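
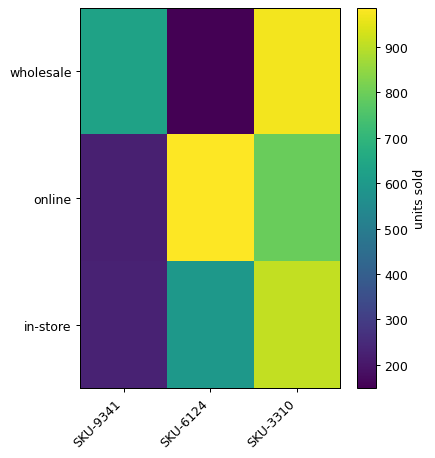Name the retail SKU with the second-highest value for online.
Top 3 for online: SKU-6124 ≈ 1000, SKU-3310 ≈ 800, SKU-9341 ≈ 200.

SKU-3310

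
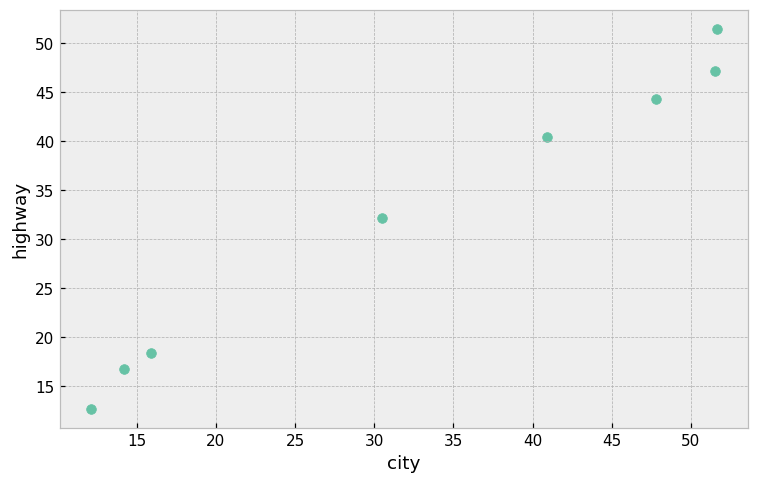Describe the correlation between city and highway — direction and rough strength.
Points are positively correlated; strong (|r| ≈ 1.0).

positive, strong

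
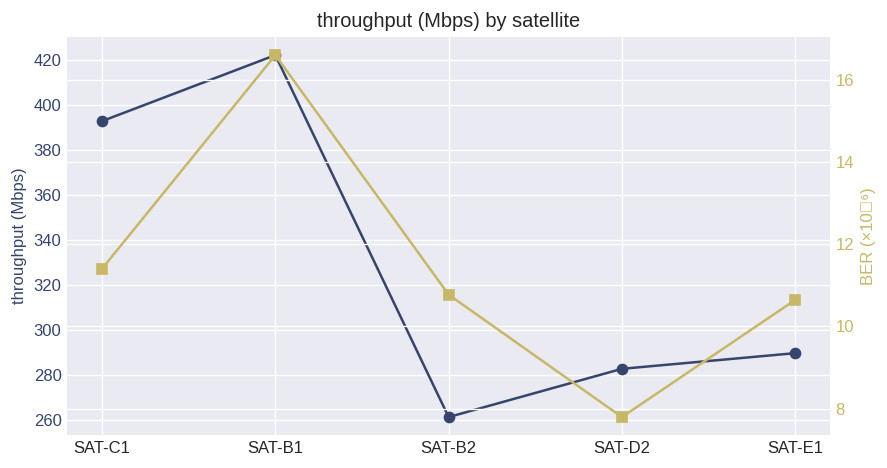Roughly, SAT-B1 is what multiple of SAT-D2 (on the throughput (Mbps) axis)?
SAT-B1 ≈ 420, SAT-D2 ≈ 280; 420/280 ≈ 1.5.

≈ 1.5×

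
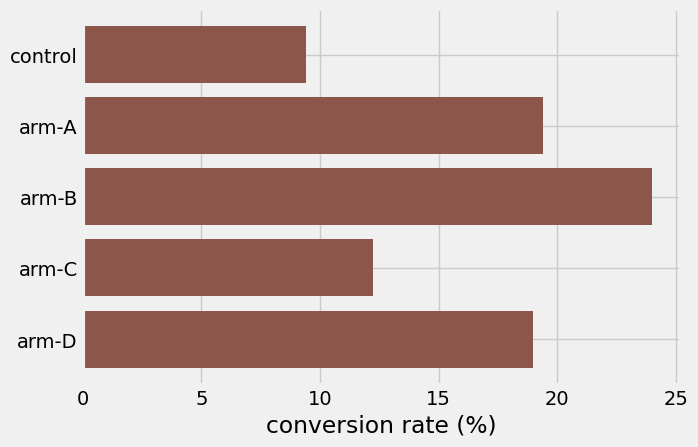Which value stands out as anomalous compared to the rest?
control

control ≈ 10; the rest sit between ≈ 12 and ≈ 24.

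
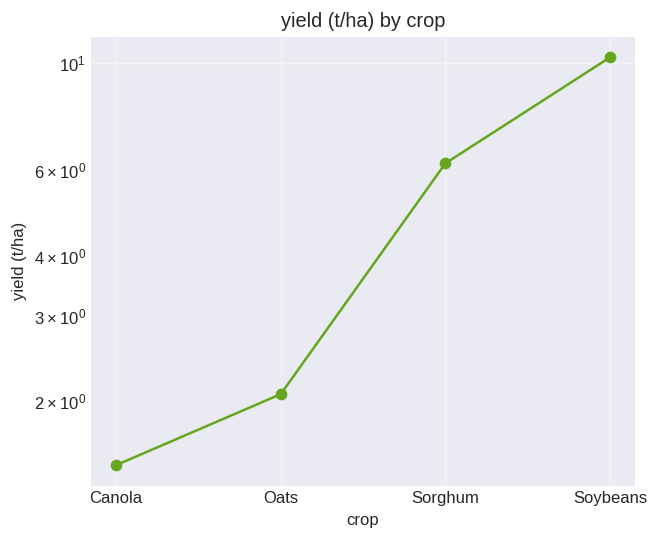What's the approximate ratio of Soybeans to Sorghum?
≈ 1.67×

Soybeans ≈ 10, Sorghum ≈ 6; 10/6 ≈ 1.67.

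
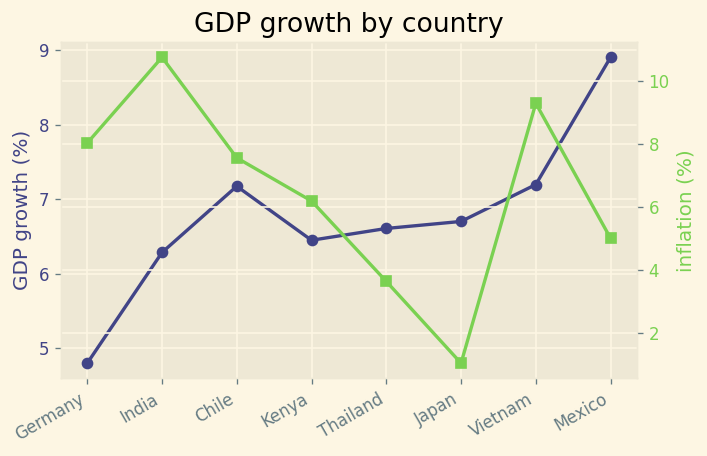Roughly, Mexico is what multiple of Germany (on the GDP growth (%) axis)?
Mexico ≈ 9.0, Germany ≈ 5.0; 9.0/5.0 ≈ 1.8.

≈ 1.8×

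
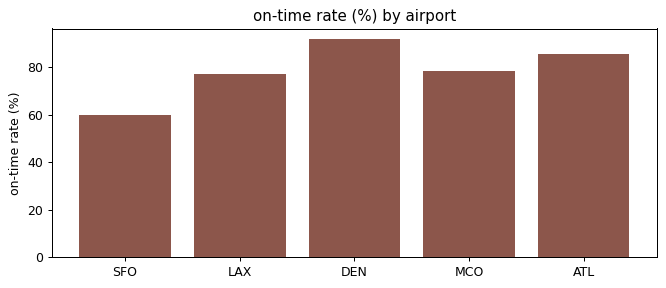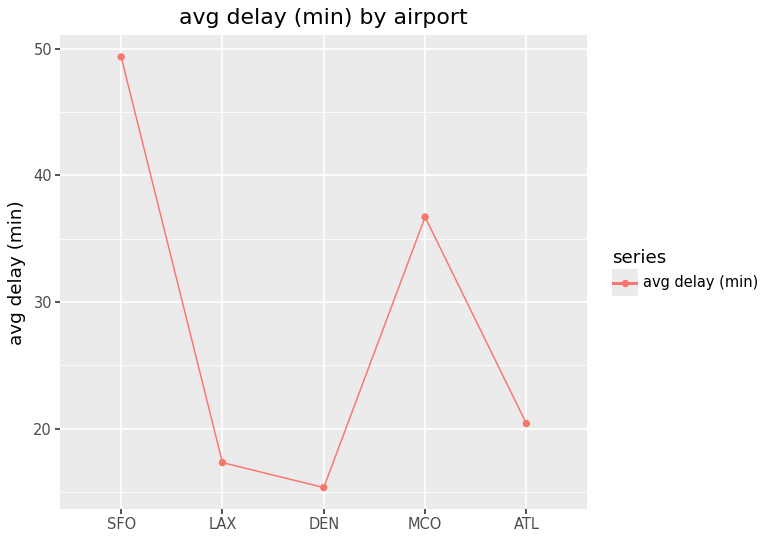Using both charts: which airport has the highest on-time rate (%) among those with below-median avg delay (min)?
DEN

Chart 2 median avg delay (min) ≈ 20; below-median airports: LAX, DEN. Among those, DEN has the highest on-time rate (%) (≈ 90).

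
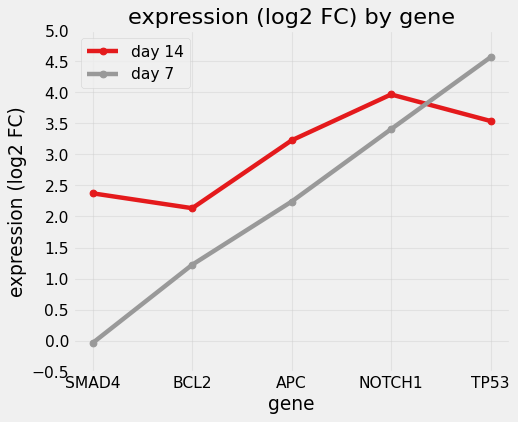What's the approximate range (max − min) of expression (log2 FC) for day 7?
≈ 4.5

Max TP53 ≈ 4.5, min SMAD4 ≈ 0.0; range ≈ 4.5.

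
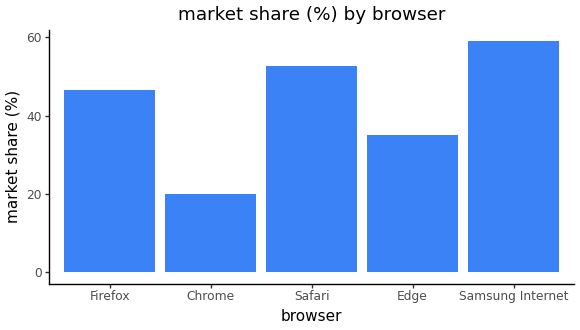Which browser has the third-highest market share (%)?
Top 4: Samsung Internet ≈ 60, Safari ≈ 55, Firefox ≈ 45, Edge ≈ 35.

Firefox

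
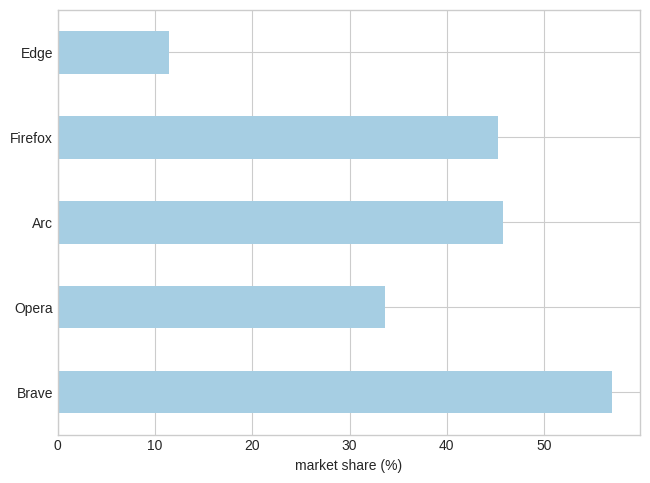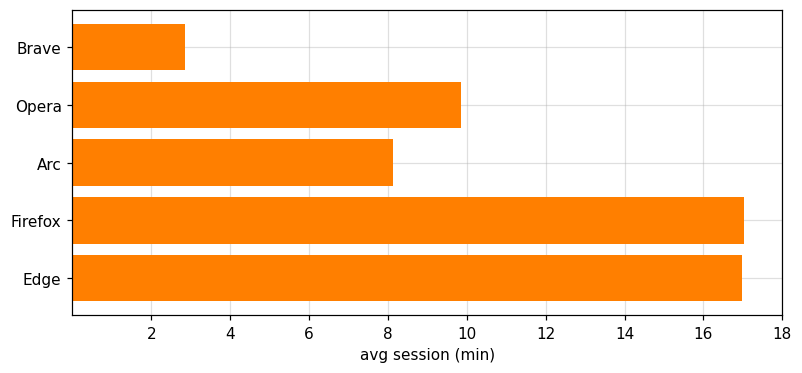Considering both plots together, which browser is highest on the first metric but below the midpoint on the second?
Brave

Chart 2 median avg session (min) ≈ 10; below-median browsers: Brave, Arc. Among those, Brave has the highest market share (%) (≈ 60).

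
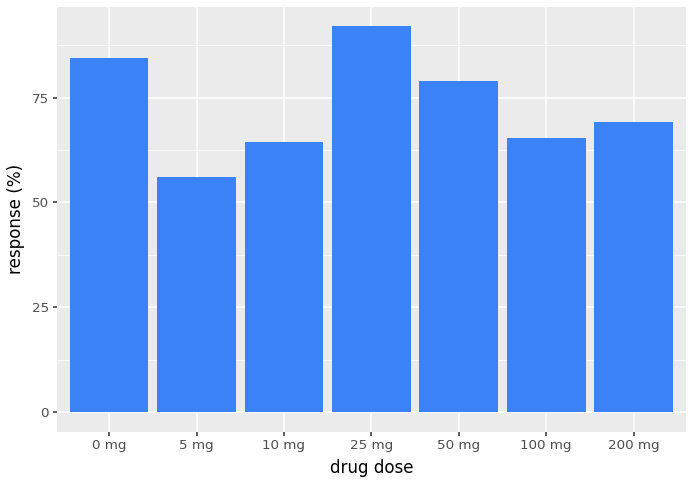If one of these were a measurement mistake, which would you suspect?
25 mg

25 mg ≈ 90; the rest sit between ≈ 60 and ≈ 80.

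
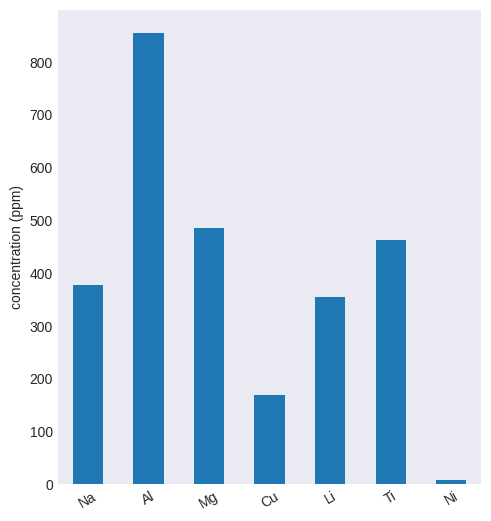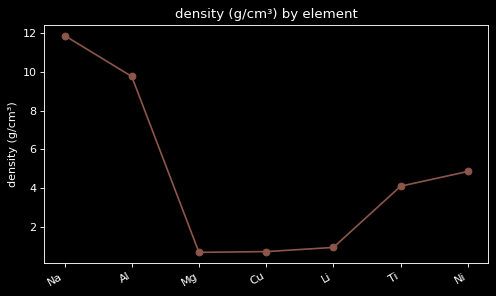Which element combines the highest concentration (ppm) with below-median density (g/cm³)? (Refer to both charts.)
Chart 2 median density (g/cm³) ≈ 4; below-median elements: Mg, Cu, Li. Among those, Mg has the highest concentration (ppm) (≈ 500).

Mg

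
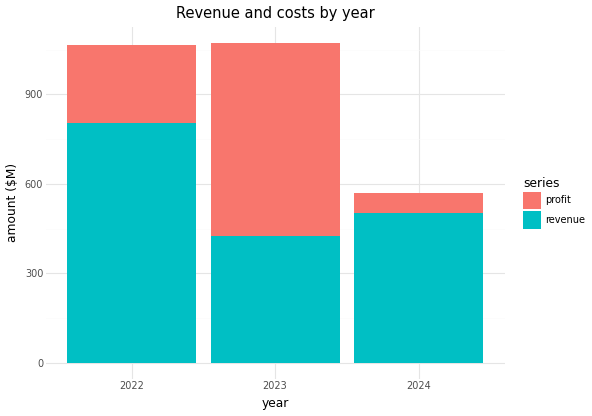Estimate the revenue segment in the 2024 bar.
revenue top ≈ 500, bottom ≈ 0; segment ≈ 500.

≈ 500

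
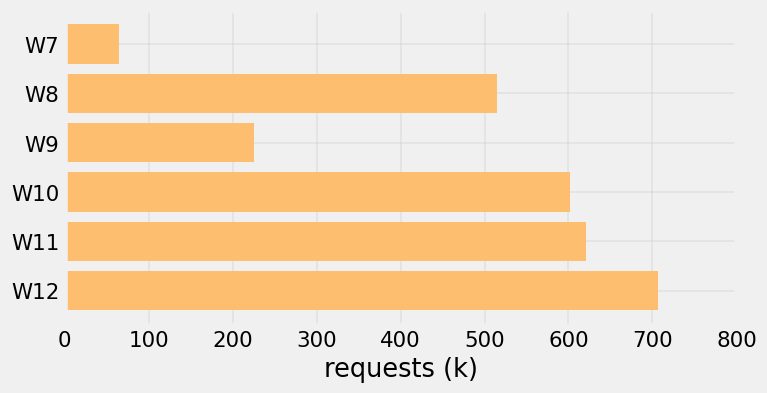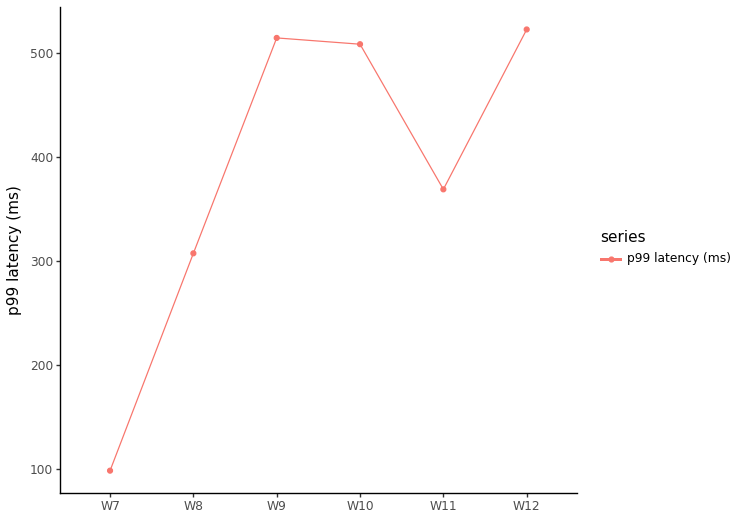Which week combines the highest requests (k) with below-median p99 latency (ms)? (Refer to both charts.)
Chart 2 median p99 latency (ms) ≈ 450; below-median weeks: W7, W8, W11. Among those, W11 has the highest requests (k) (≈ 600).

W11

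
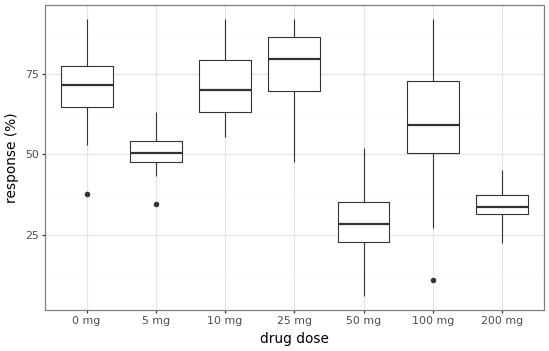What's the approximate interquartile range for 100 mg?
≈ 25

Q3 ≈ 75, Q1 ≈ 50; IQR ≈ 25.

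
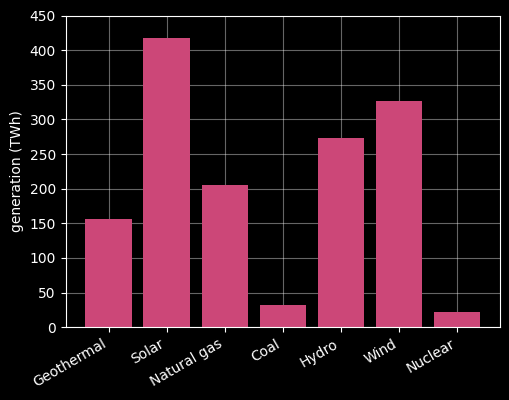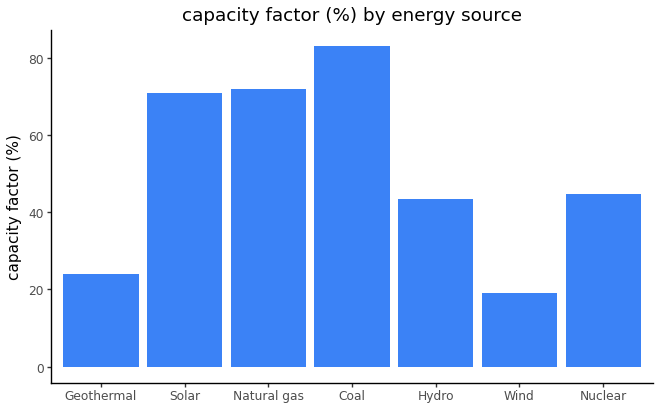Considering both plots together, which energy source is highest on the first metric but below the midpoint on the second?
Chart 2 median capacity factor (%) ≈ 40; below-median energy sources: Geothermal, Hydro, Wind. Among those, Wind has the highest generation (TWh) (≈ 350).

Wind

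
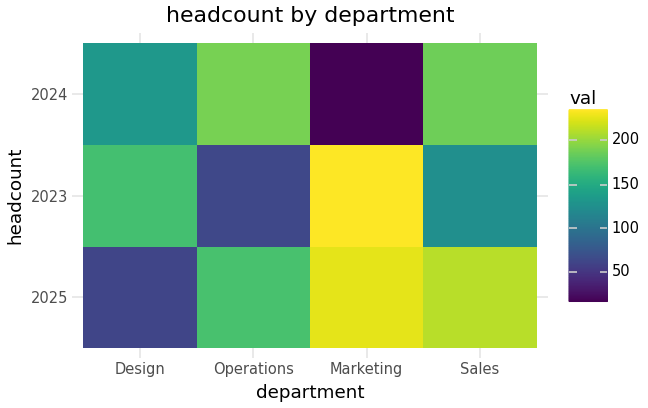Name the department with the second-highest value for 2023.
Top 3 for 2023: Marketing ≈ 240, Design ≈ 160, Sales ≈ 120.

Design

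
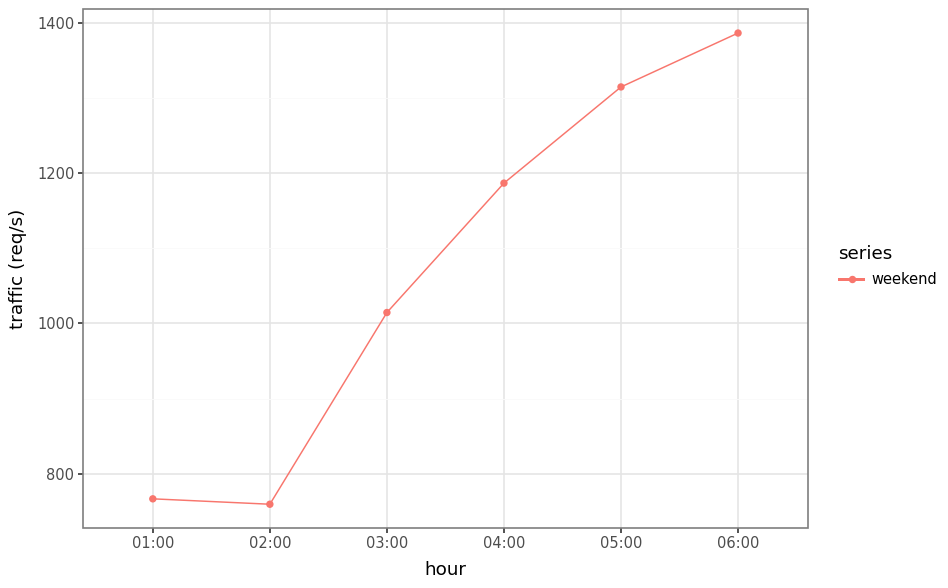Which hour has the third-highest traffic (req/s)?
04:00

Top 4: 06:00 ≈ 1400, 05:00 ≈ 1300, 04:00 ≈ 1200, 03:00 ≈ 1000.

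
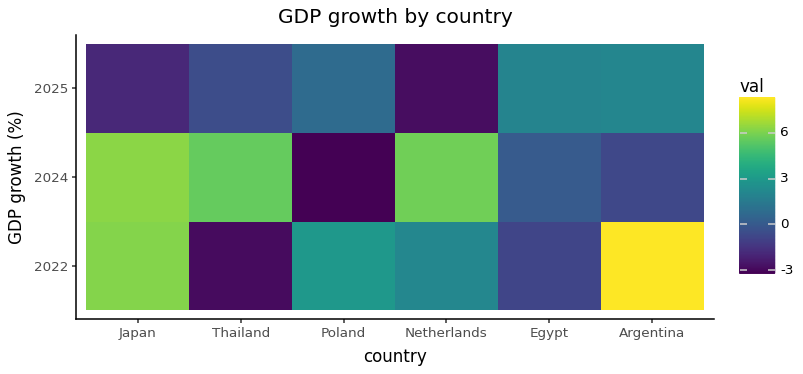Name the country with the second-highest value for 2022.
Top 3 for 2022: Argentina ≈ 8, Japan ≈ 6, Poland ≈ 3.

Japan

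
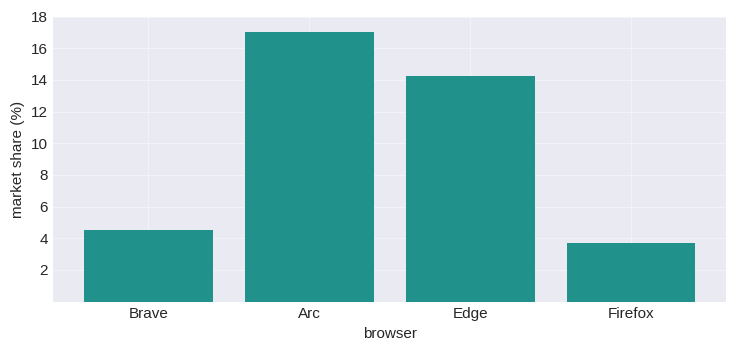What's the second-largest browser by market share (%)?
Top 3: Arc ≈ 18, Edge ≈ 14, Brave ≈ 4.

Edge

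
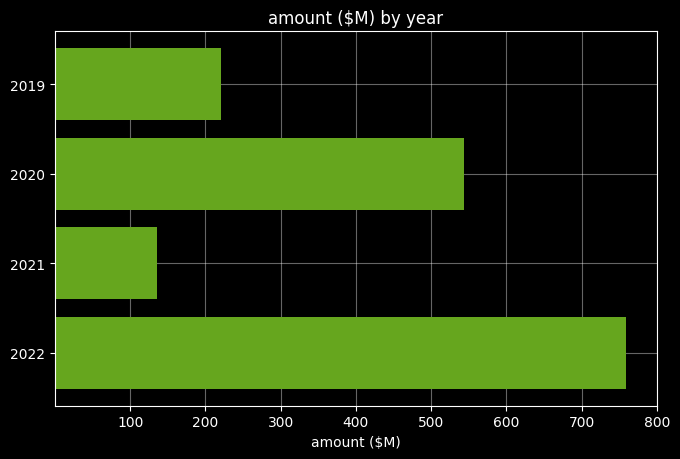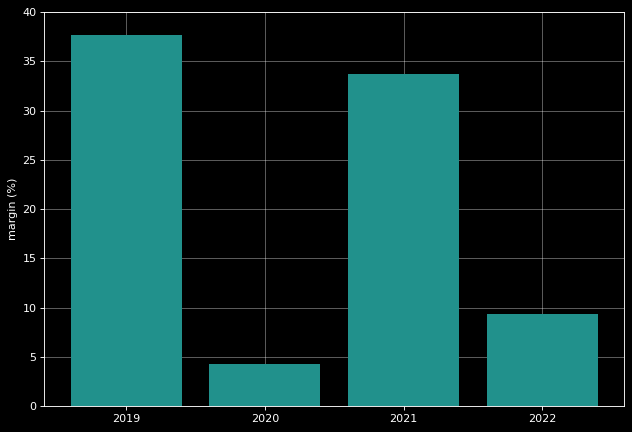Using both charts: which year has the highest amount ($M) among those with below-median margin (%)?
2022

Chart 2 median margin (%) ≈ 20; below-median years: 2020, 2022. Among those, 2022 has the highest amount ($M) (≈ 800).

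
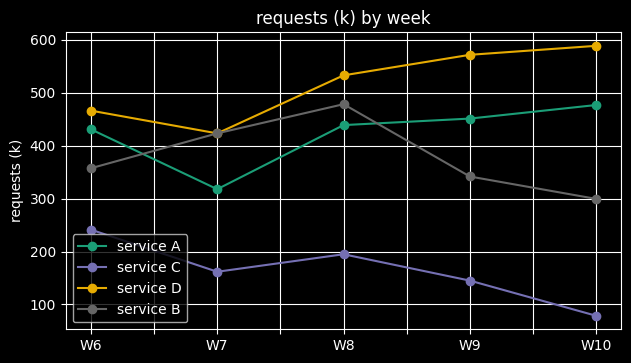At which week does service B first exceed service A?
W6: service B ≈ 350 vs service A ≈ 450 (not yet); W7: service B ≈ 400 vs service A ≈ 300 (first crossover).

W7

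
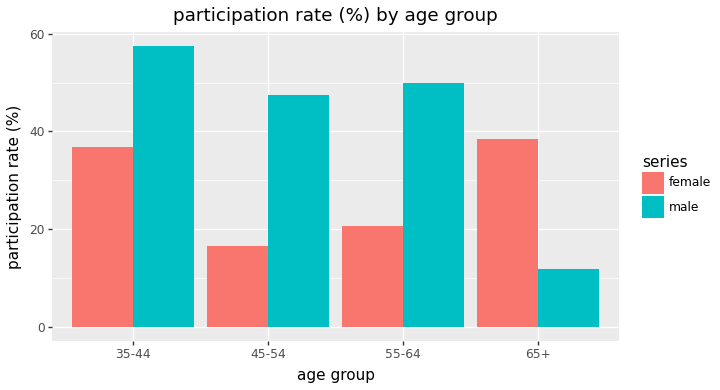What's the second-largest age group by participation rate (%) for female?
Top 3 for female: 65+ ≈ 40, 35-44 ≈ 35, 55-64 ≈ 20.

35-44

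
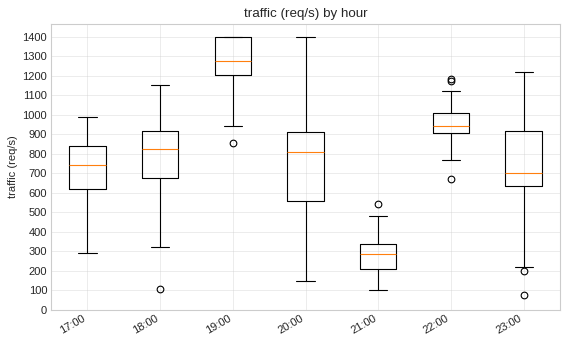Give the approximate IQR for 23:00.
≈ 300

Q3 ≈ 900, Q1 ≈ 600; IQR ≈ 300.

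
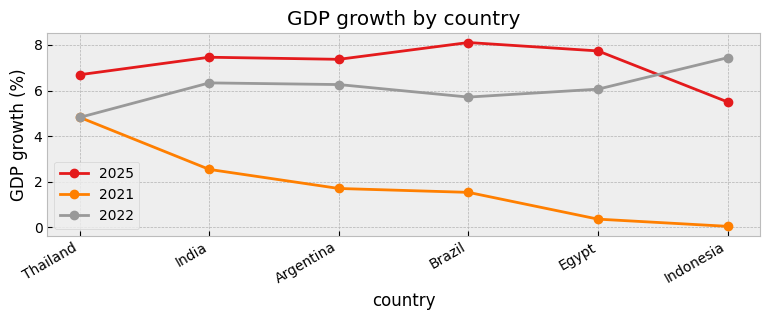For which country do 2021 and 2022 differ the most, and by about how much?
Indonesia: 2021 ≈ 0, 2022 ≈ 7 → gap ≈ 7. Next-largest (Egypt) is only ≈ 6.

Indonesia, ≈ 7 %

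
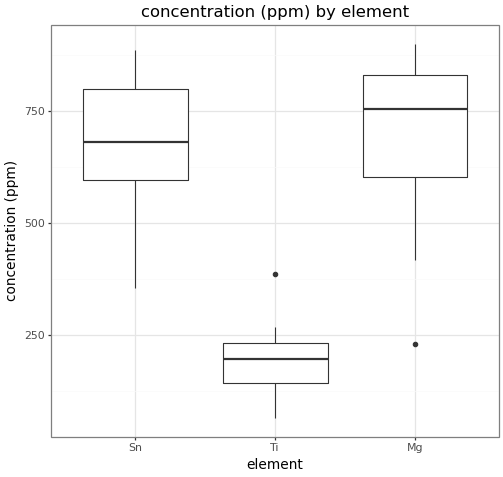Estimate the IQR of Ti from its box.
≈ 100

Q3 ≈ 250, Q1 ≈ 150; IQR ≈ 100.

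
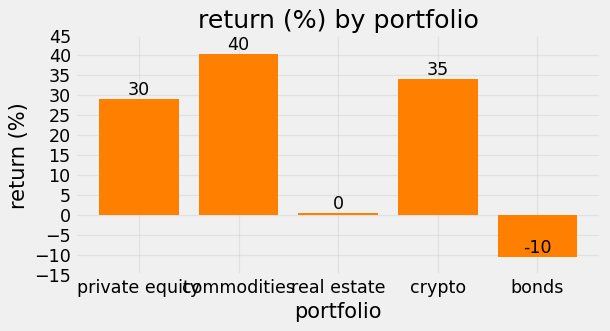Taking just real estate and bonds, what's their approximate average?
(0 + -10) / 2 ≈ -5.

≈ -5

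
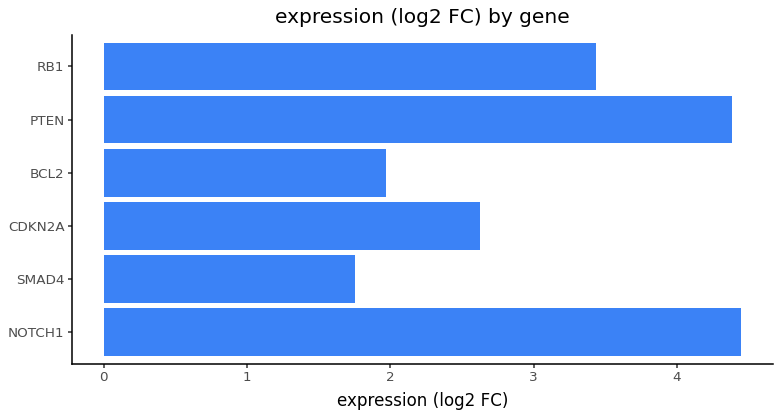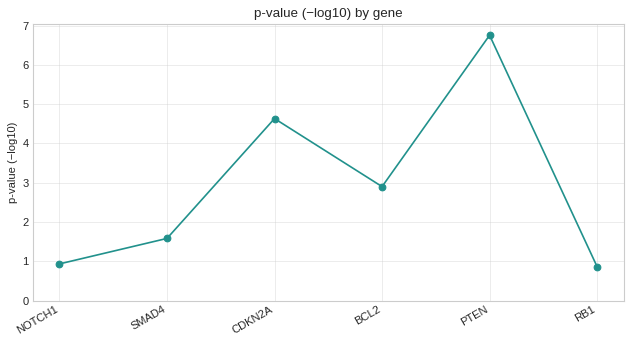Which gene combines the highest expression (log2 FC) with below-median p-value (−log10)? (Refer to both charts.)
NOTCH1

Chart 2 median p-value (−log10) ≈ 2; below-median genes: NOTCH1, SMAD4, RB1. Among those, NOTCH1 has the highest expression (log2 FC) (≈ 4.5).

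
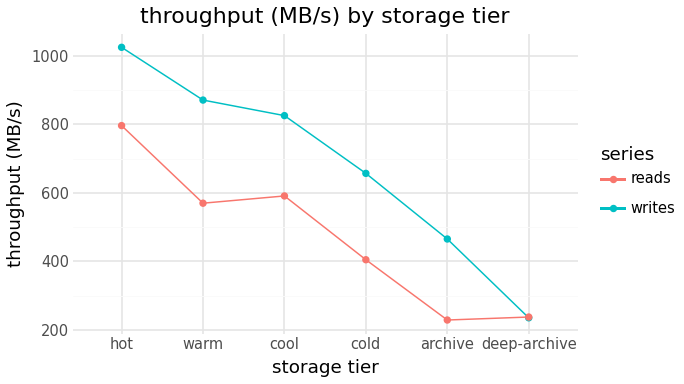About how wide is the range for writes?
≈ 800

Max hot ≈ 1000, min deep-archive ≈ 200; range ≈ 800.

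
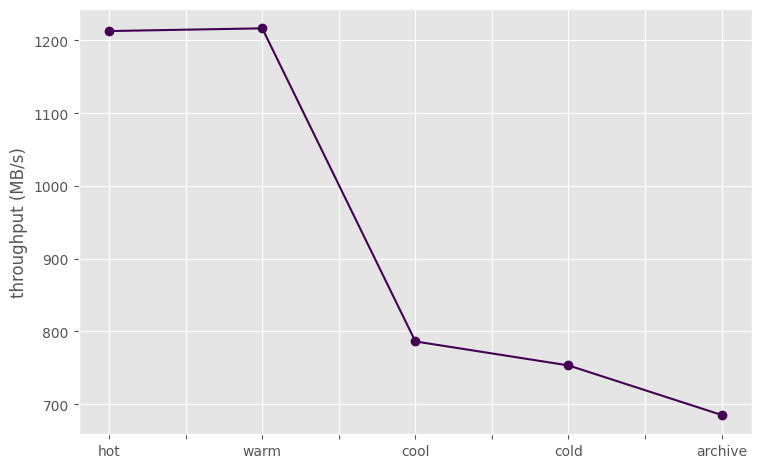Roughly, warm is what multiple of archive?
≈ 1.71×

warm ≈ 1200, archive ≈ 700; 1200/700 ≈ 1.71.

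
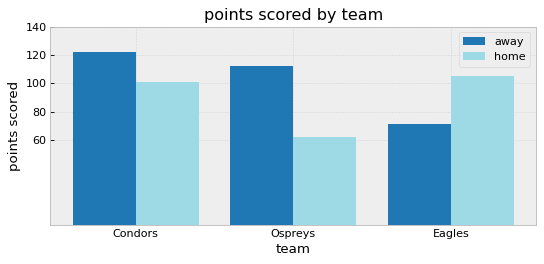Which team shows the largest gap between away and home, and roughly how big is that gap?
Ospreys, ≈ 60

Ospreys: away ≈ 120, home ≈ 60 → gap ≈ 60. Next-largest (Eagles) is only ≈ 20.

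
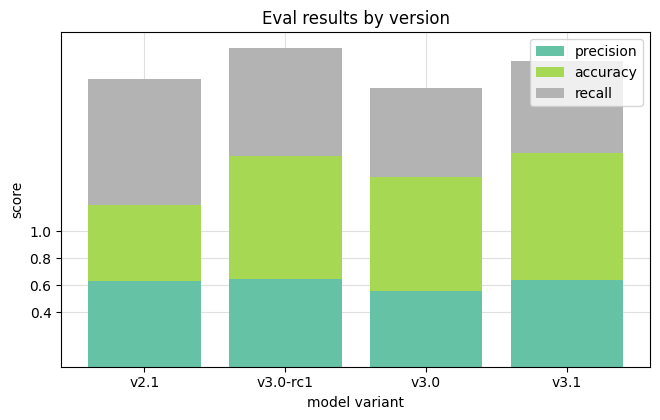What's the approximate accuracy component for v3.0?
accuracy top ≈ 1.4, bottom ≈ 0.6; segment ≈ 0.8.

≈ 0.8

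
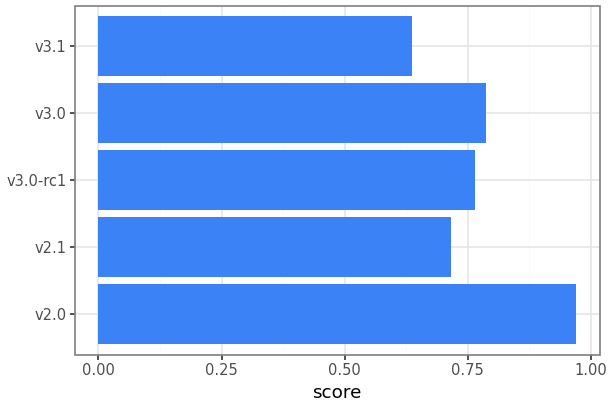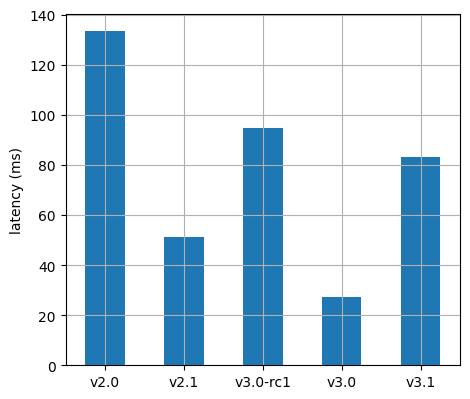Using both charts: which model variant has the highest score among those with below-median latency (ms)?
v3.0

Chart 2 median latency (ms) ≈ 80; below-median model variants: v2.1, v3.0. Among those, v3.0 has the highest score (≈ 0.8).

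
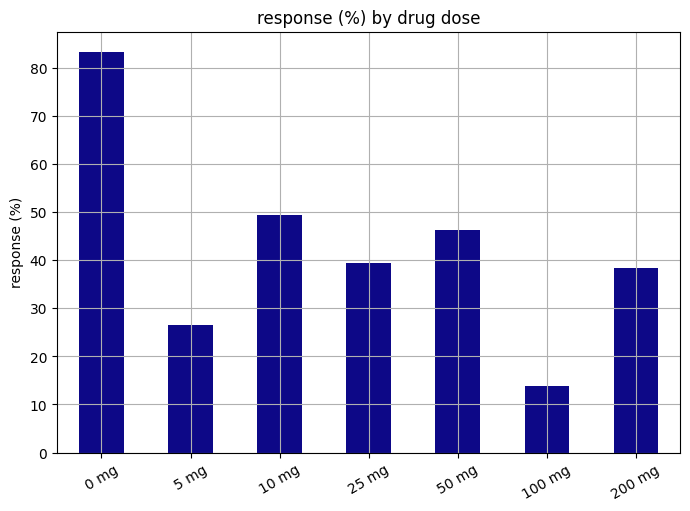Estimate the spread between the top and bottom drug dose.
Max 0 mg ≈ 80, min 100 mg ≈ 10; range ≈ 70.

≈ 70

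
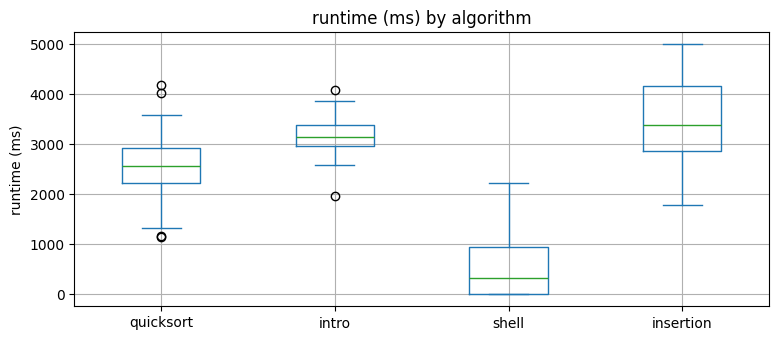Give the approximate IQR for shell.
≈ 1000

Q3 ≈ 1000, Q1 ≈ 0; IQR ≈ 1000.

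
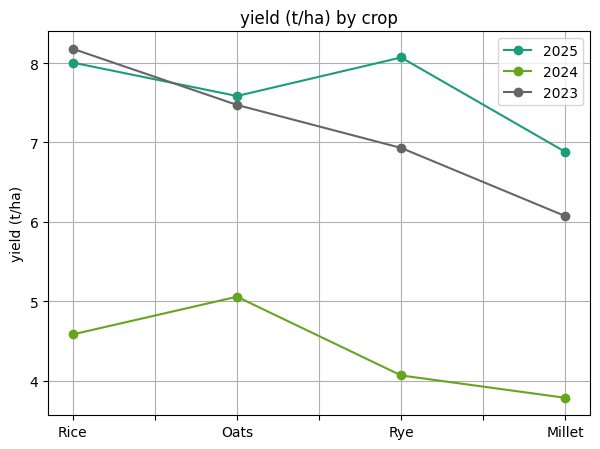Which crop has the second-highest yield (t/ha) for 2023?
Oats

Top 3 for 2023: Rice ≈ 8.0, Oats ≈ 7.5, Rye ≈ 7.0.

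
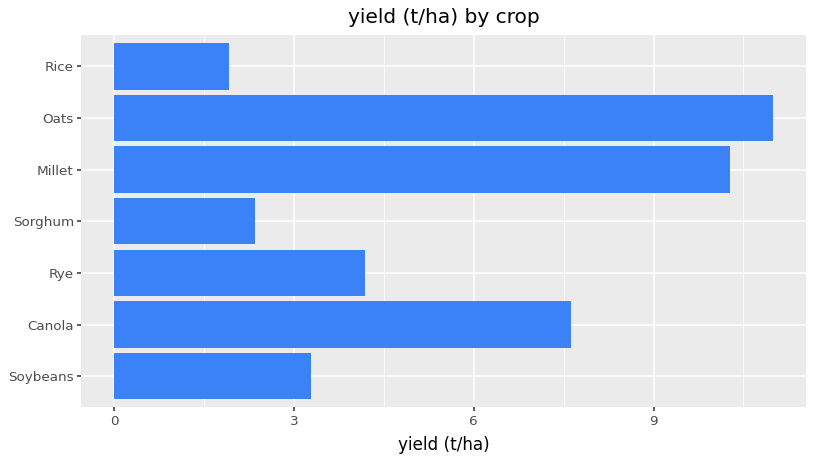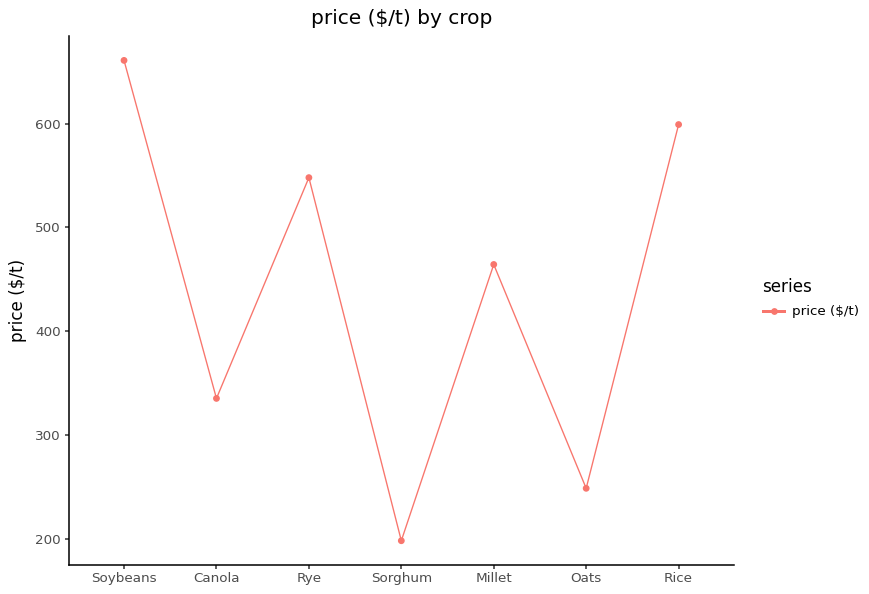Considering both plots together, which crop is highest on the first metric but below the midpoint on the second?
Chart 2 median price ($/t) ≈ 500; below-median crops: Canola, Sorghum, Oats. Among those, Oats has the highest yield (t/ha) (≈ 10).

Oats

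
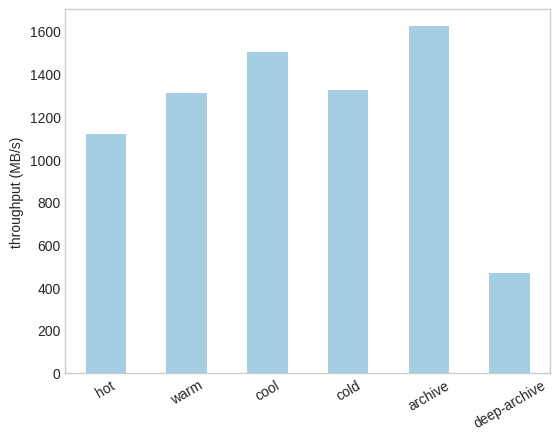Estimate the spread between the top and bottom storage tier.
Max archive ≈ 1600, min deep-archive ≈ 400; range ≈ 1200.

≈ 1200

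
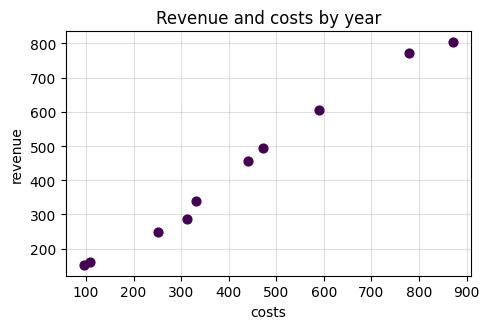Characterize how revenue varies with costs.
Points are positively correlated; strong (|r| ≈ 1.0).

positive, strong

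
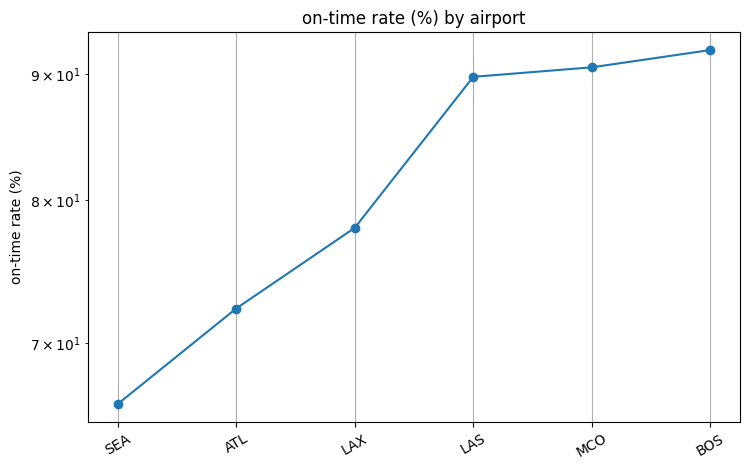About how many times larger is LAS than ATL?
LAS ≈ 90, ATL ≈ 70; 90/70 ≈ 1.29.

≈ 1.29×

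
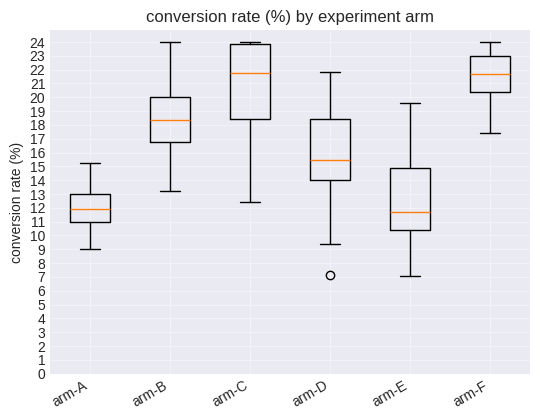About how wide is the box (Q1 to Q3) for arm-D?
Q3 ≈ 18, Q1 ≈ 14; IQR ≈ 4.

≈ 4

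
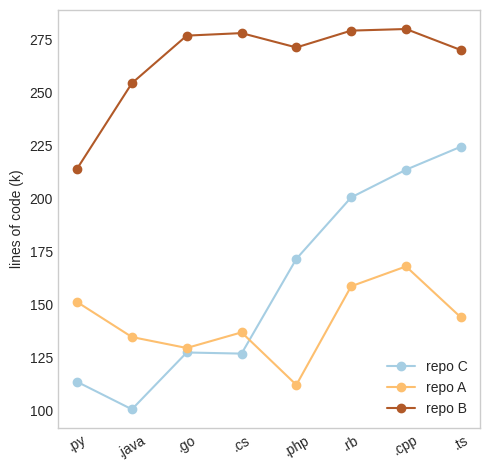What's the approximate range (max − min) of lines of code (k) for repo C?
Max .ts ≈ 220, min .java ≈ 100; range ≈ 120.

≈ 120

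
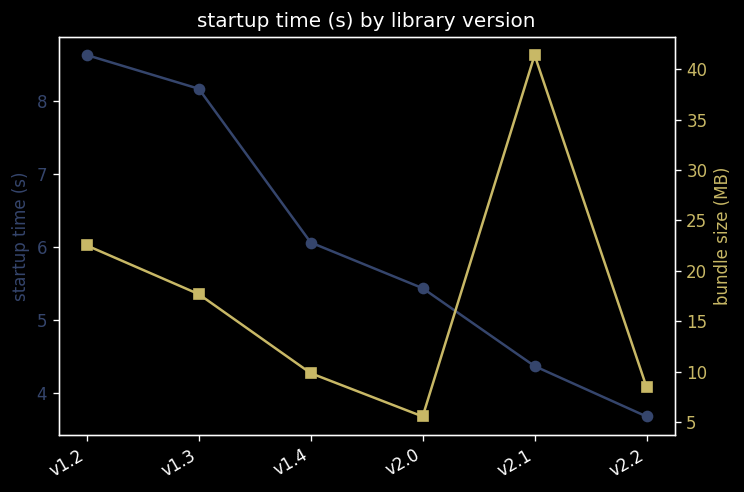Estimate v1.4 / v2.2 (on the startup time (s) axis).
v1.4 ≈ 6.0, v2.2 ≈ 3.5; 6.0/3.5 ≈ 1.71.

≈ 1.71×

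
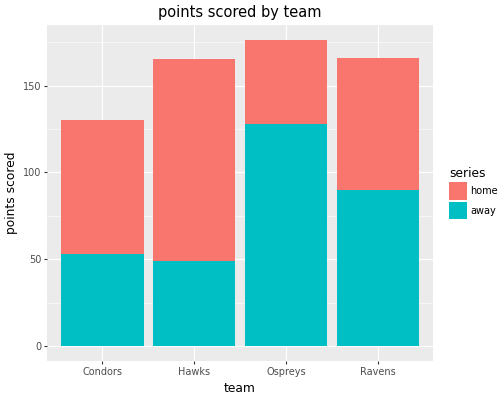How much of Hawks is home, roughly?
home top ≈ 160, bottom ≈ 40; segment ≈ 120.

≈ 120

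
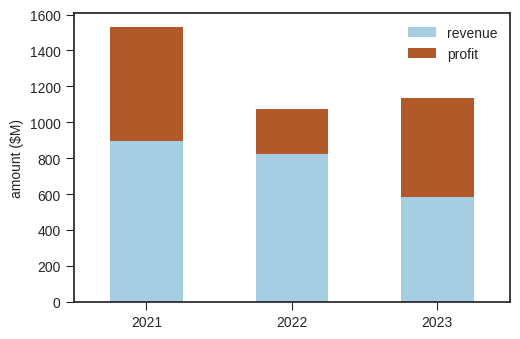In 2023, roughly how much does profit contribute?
profit top ≈ 1200, bottom ≈ 600; segment ≈ 600.

≈ 600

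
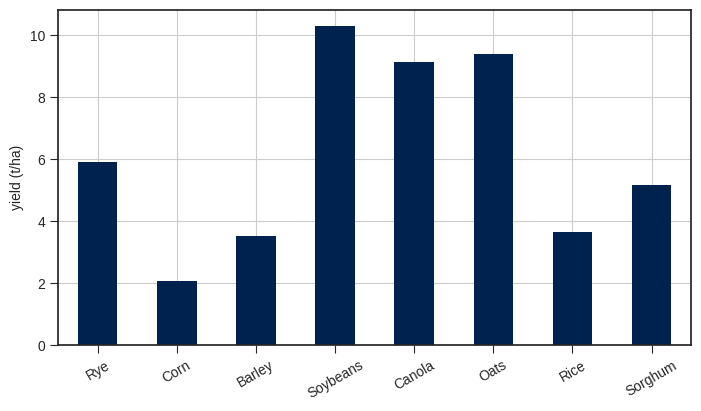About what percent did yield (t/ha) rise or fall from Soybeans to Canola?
≈ -10%

Soybeans ≈ 10, Canola ≈ 9; (9 − 10) / 10 ≈ -10%.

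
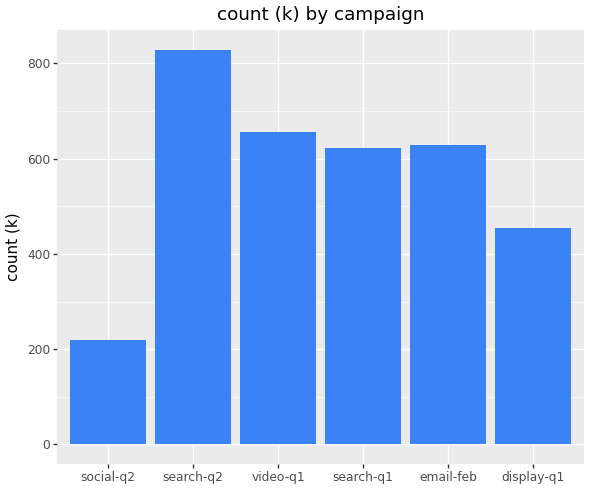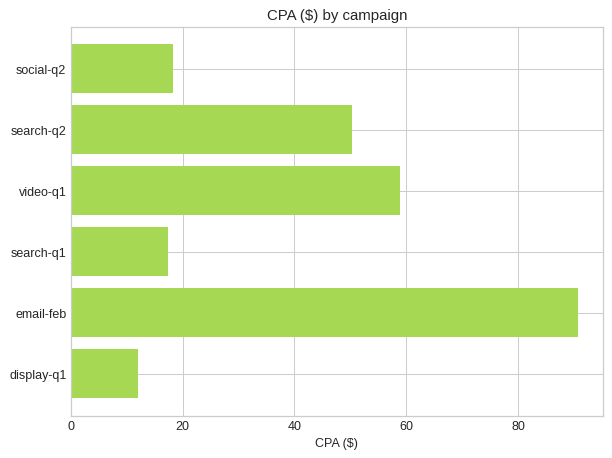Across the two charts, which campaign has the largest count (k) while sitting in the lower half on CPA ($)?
Chart 2 median CPA ($) ≈ 30; below-median campaigns: social-q2, search-q1, display-q1. Among those, search-q1 has the highest count (k) (≈ 600).

search-q1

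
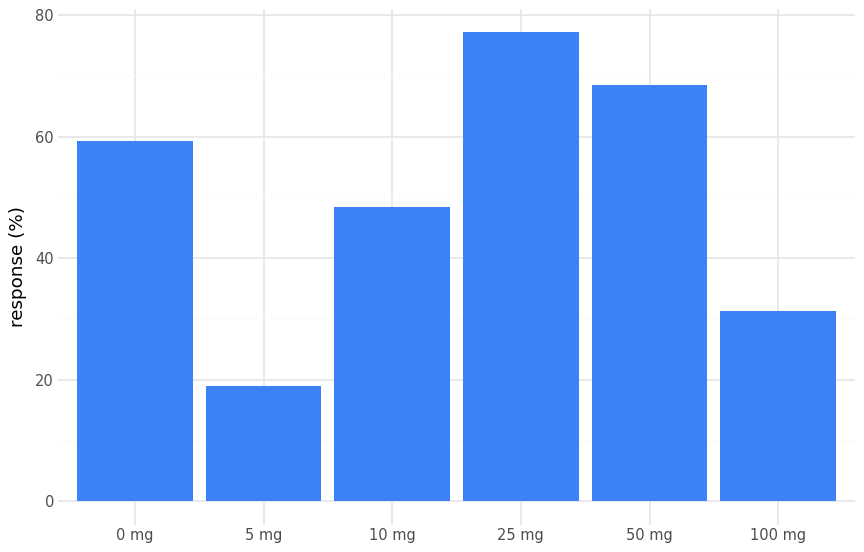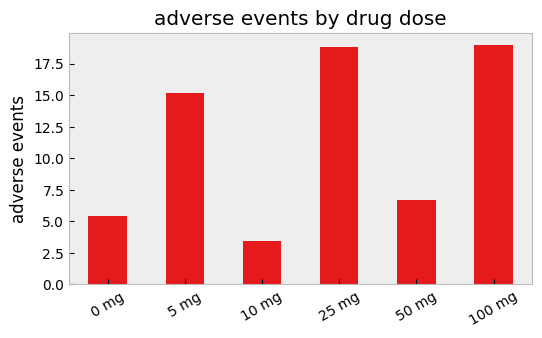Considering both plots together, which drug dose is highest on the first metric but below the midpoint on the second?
50 mg

Chart 2 median adverse events ≈ 10; below-median drug doses: 0 mg, 10 mg, 50 mg. Among those, 50 mg has the highest response (%) (≈ 70).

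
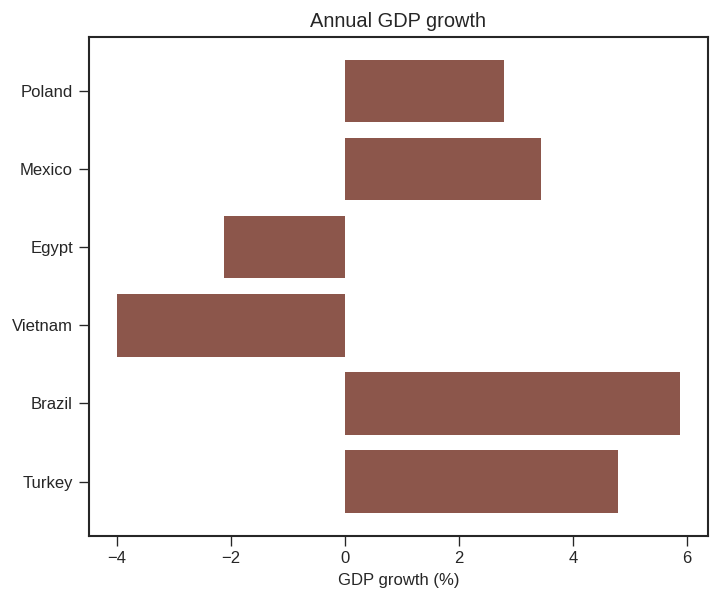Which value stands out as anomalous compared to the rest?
Vietnam

Vietnam ≈ -4; the rest sit between ≈ -2 and ≈ 6.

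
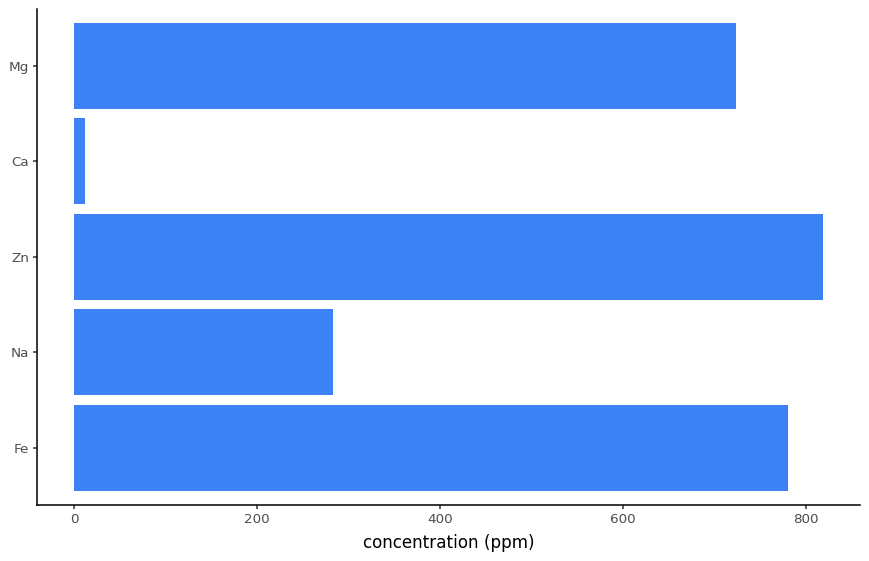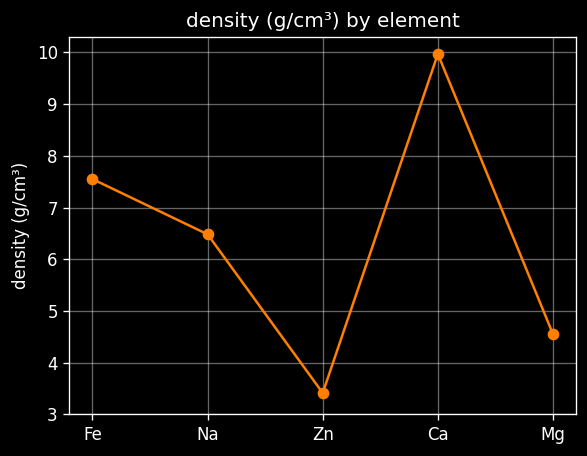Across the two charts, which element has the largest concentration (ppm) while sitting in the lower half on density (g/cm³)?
Chart 2 median density (g/cm³) ≈ 6; below-median elements: Zn, Mg. Among those, Zn has the highest concentration (ppm) (≈ 800).

Zn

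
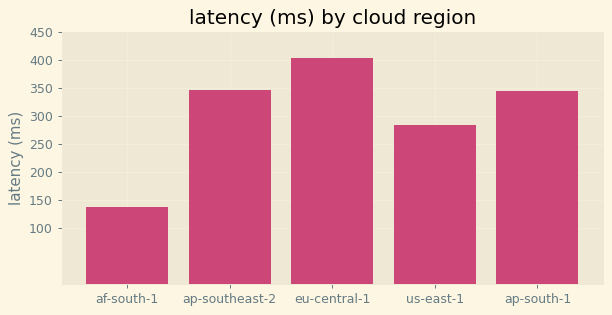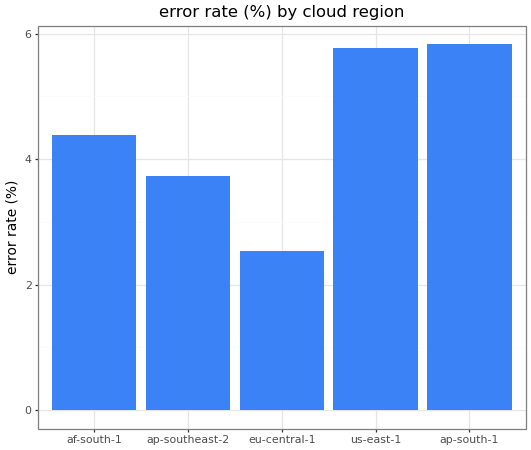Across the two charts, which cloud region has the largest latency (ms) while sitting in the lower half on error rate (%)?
Chart 2 median error rate (%) ≈ 4; below-median cloud regions: ap-southeast-2, eu-central-1. Among those, eu-central-1 has the highest latency (ms) (≈ 400).

eu-central-1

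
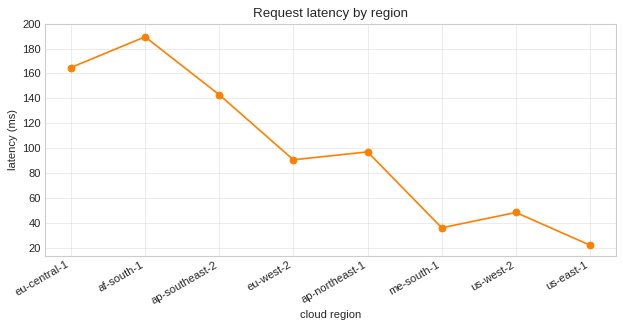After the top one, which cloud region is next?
Top 3: af-south-1 ≈ 180, eu-central-1 ≈ 160, ap-southeast-2 ≈ 140.

eu-central-1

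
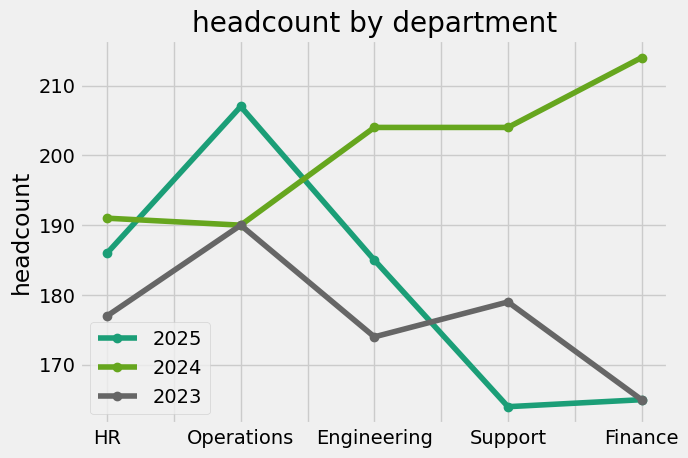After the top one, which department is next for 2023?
Top 3 for 2023: Operations ≈ 190, Support ≈ 180, HR ≈ 175.

Support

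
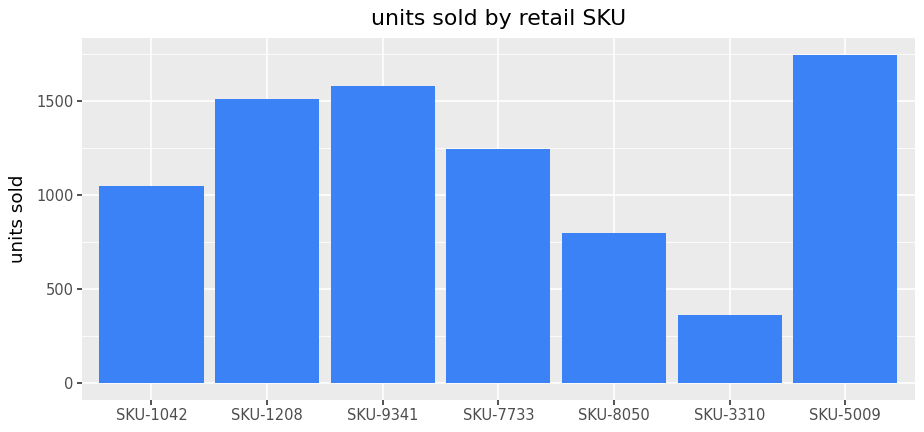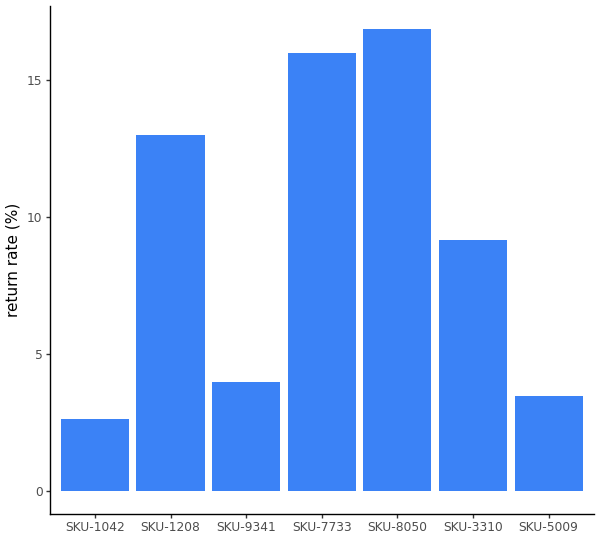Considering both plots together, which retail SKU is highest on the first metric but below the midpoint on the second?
Chart 2 median return rate (%) ≈ 10; below-median retail SKUs: SKU-1042, SKU-9341, SKU-5009. Among those, SKU-5009 has the highest units sold (≈ 1800).

SKU-5009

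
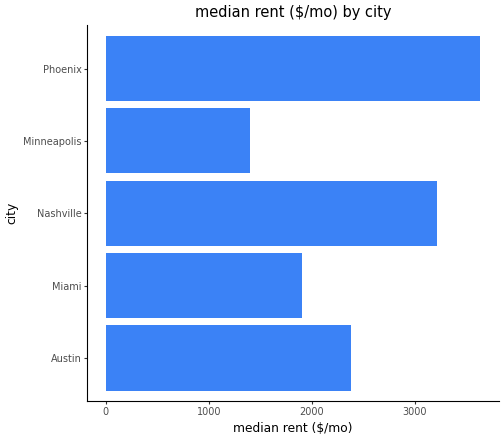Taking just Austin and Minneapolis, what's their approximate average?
(2500 + 1500) / 2 ≈ 2000.

≈ 2000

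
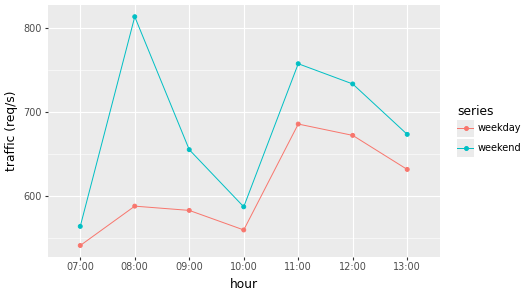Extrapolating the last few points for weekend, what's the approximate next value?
≈ 637.5

Last three: 750, 725, 675 → slope ≈ -37.5/step → next ≈ 637.5.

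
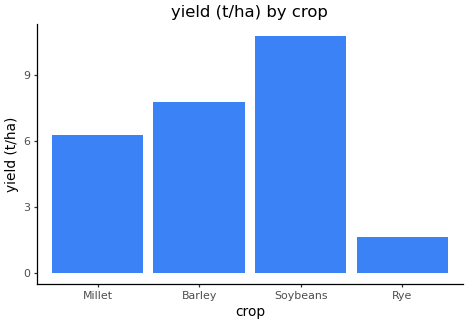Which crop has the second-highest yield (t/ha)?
Barley

Top 3: Soybeans ≈ 11, Barley ≈ 8, Millet ≈ 6.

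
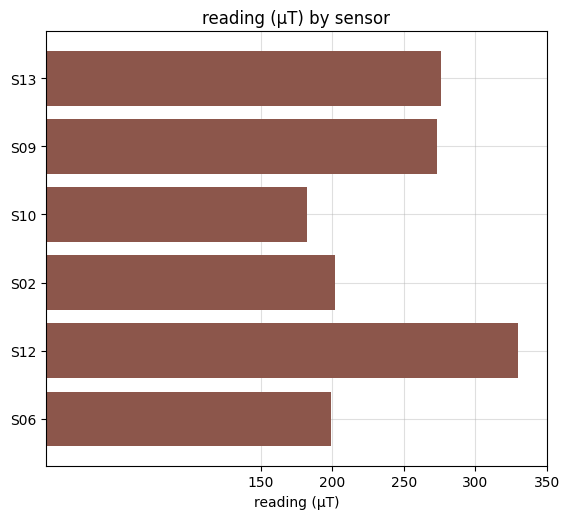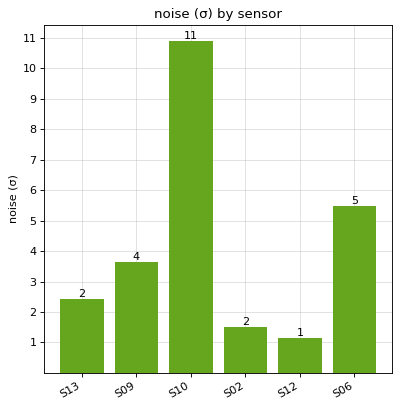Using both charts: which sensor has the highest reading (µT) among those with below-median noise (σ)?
S12

Chart 2 median noise (σ) ≈ 3; below-median sensors: S13, S02, S12. Among those, S12 has the highest reading (µT) (≈ 350).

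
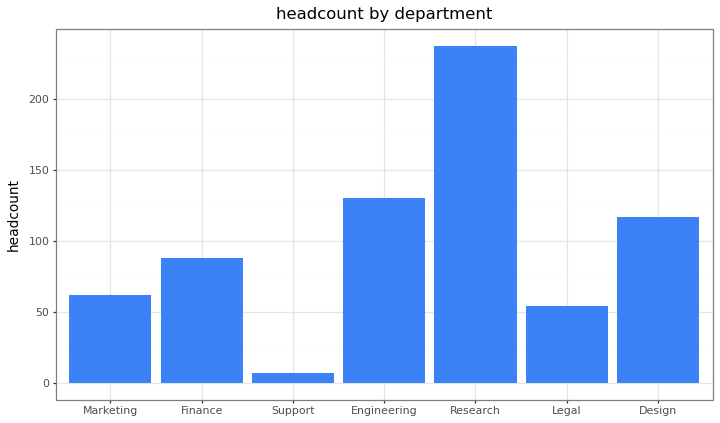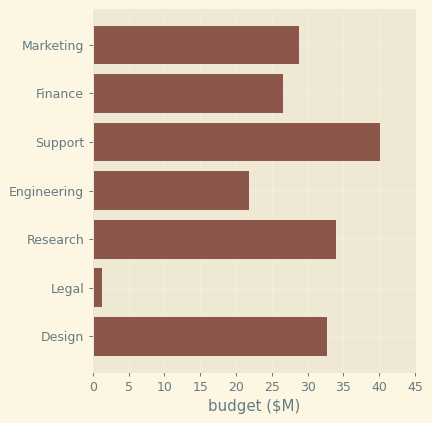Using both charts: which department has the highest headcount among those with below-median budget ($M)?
Engineering

Chart 2 median budget ($M) ≈ 30; below-median departments: Finance, Engineering, Legal. Among those, Engineering has the highest headcount (≈ 125).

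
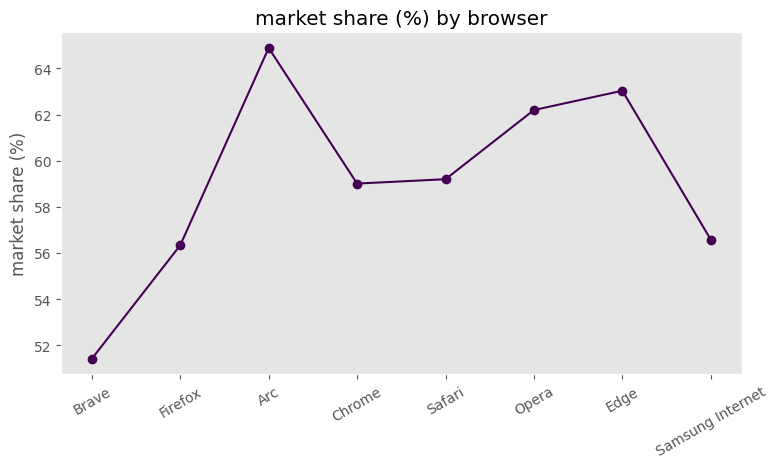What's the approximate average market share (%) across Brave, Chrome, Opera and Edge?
≈ 60

(52 + 60 + 62 + 64) / 4 ≈ 60.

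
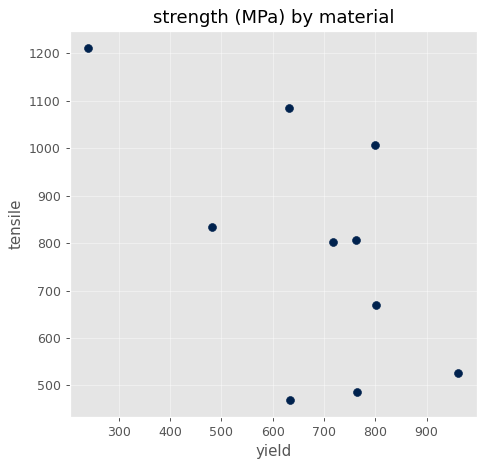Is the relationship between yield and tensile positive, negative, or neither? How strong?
negative, moderate

Points are negatively correlated; moderate (|r| ≈ 0.6).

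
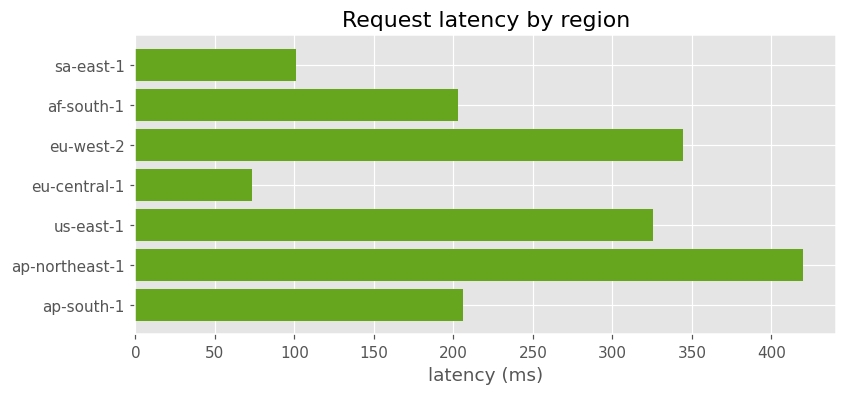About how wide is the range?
Max ap-northeast-1 ≈ 400, min eu-central-1 ≈ 50; range ≈ 350.

≈ 350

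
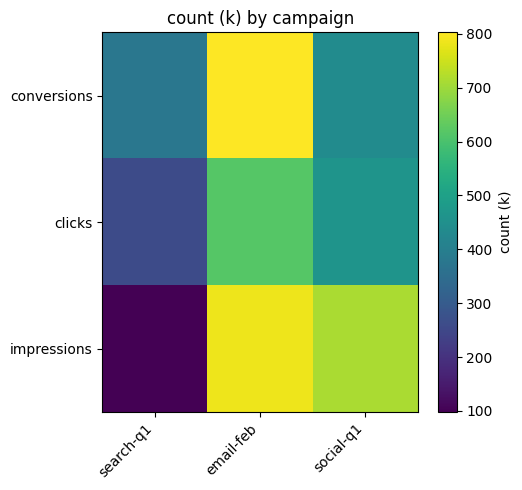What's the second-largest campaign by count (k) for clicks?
Top 3 for clicks: email-feb ≈ 600, social-q1 ≈ 500, search-q1 ≈ 300.

social-q1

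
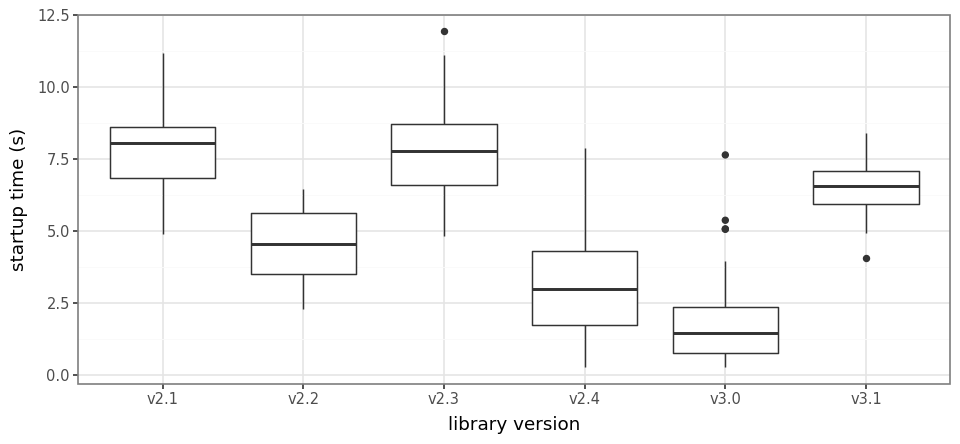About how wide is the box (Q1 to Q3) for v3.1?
Q3 ≈ 7, Q1 ≈ 6; IQR ≈ 1.

≈ 1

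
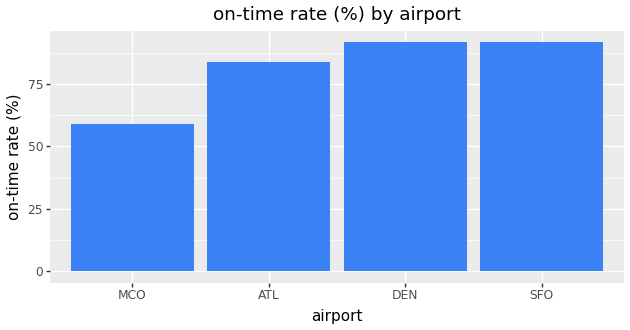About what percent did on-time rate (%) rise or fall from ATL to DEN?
≈ +12.5%

ATL ≈ 80, DEN ≈ 90; (90 − 80) / 80 ≈ +12.5%.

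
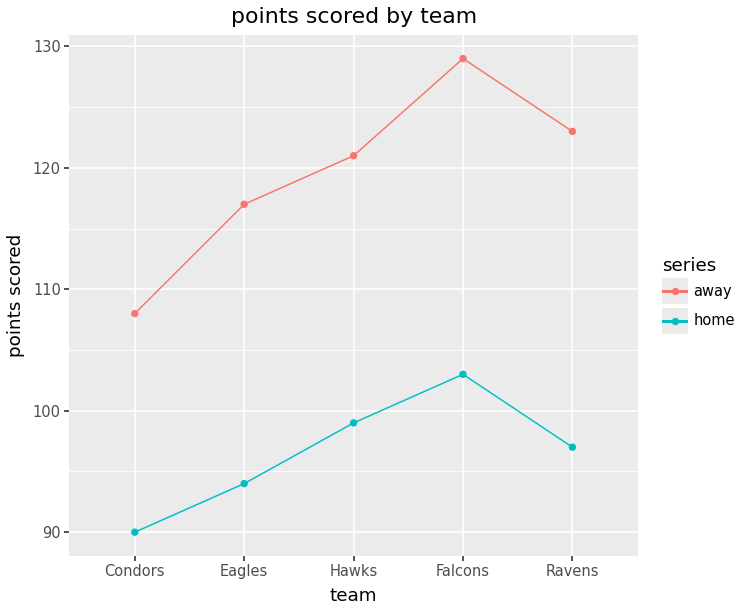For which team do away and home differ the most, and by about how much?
Ravens, ≈ 30

Ravens: away ≈ 125, home ≈ 95 → gap ≈ 30. Next-largest (Falcons) is only ≈ 25.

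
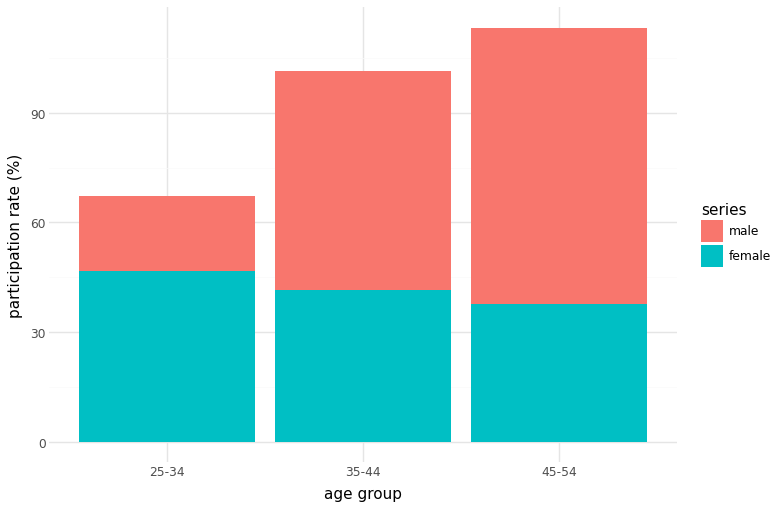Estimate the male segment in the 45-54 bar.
male top ≈ 110, bottom ≈ 40; segment ≈ 70.

≈ 70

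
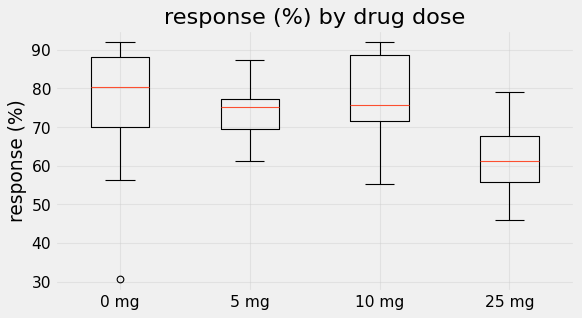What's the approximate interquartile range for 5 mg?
≈ 8

Q3 ≈ 78, Q1 ≈ 70; IQR ≈ 8.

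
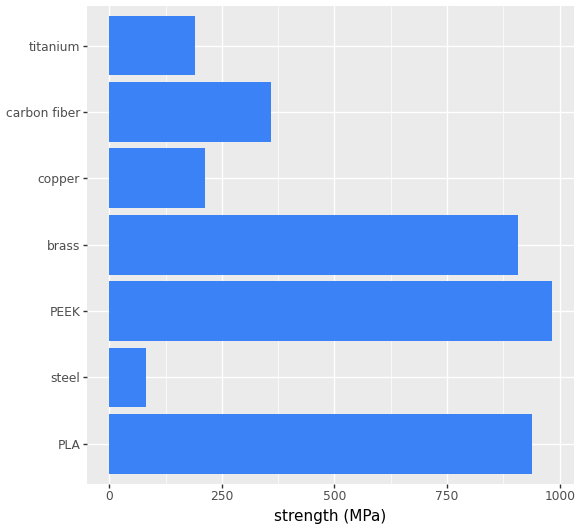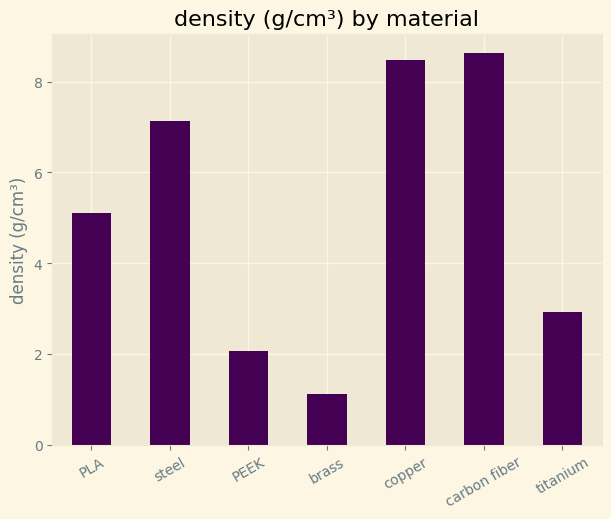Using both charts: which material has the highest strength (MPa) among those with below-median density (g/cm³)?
Chart 2 median density (g/cm³) ≈ 5; below-median materials: PEEK, brass, titanium. Among those, PEEK has the highest strength (MPa) (≈ 1000).

PEEK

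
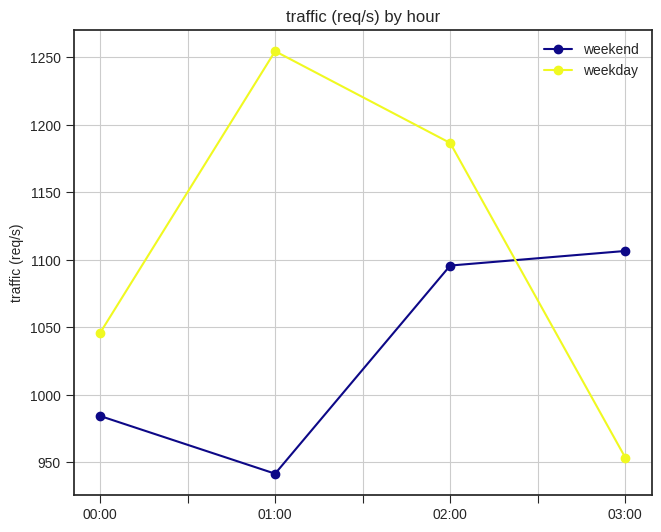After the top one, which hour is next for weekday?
02:00

Top 3 for weekday: 01:00 ≈ 1250, 02:00 ≈ 1200, 00:00 ≈ 1050.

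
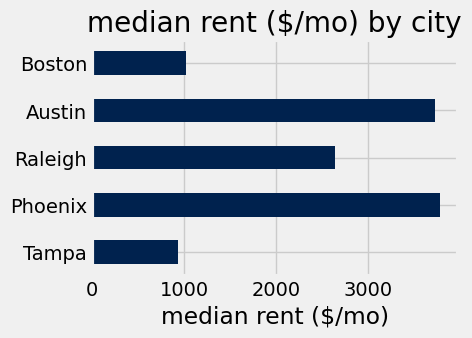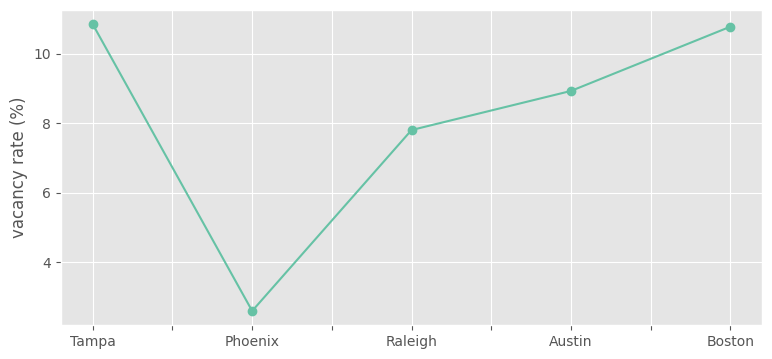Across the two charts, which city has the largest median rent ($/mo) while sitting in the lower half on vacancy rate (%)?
Phoenix

Chart 2 median vacancy rate (%) ≈ 9; below-median cities: Phoenix, Raleigh. Among those, Phoenix has the highest median rent ($/mo) (≈ 4000).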